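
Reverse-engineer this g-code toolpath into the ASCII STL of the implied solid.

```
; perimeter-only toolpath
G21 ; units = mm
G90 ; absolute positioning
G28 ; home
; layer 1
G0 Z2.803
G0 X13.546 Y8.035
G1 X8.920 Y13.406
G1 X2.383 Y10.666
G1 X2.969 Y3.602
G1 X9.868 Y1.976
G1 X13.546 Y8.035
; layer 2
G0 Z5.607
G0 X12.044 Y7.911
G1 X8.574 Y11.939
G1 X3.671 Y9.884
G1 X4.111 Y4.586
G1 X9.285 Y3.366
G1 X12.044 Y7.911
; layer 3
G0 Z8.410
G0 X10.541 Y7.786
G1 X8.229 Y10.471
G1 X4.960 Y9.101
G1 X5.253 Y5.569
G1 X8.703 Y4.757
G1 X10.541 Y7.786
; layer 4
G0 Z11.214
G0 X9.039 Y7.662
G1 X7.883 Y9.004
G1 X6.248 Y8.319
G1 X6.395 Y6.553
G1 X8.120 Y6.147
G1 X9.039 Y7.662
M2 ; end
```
solid part
  facet normal 0.0000 0.0000 -1.0000
    outer loop
      vertex 1.094 11.448 0.000
      vertex 9.266 14.873 0.000
      vertex 15.048 8.160 0.000
    endloop
  endfacet
  facet normal 0.0000 0.0000 -1.0000
    outer loop
      vertex 1.827 2.618 0.000
      vertex 1.094 11.448 0.000
      vertex 15.048 8.160 0.000
    endloop
  endfacet
  facet normal 0.0000 0.0000 -1.0000
    outer loop
      vertex 10.451 0.586 0.000
      vertex 1.827 2.618 0.000
      vertex 15.048 8.160 0.000
    endloop
  endfacet
  facet normal 0.6948 0.5984 0.3989
    outer loop
      vertex 15.048 8.160 0.000
      vertex 9.266 14.873 0.000
      vertex 7.537 7.537 14.017
    endloop
  endfacet
  facet normal -0.3545 0.8457 0.3989
    outer loop
      vertex 9.266 14.873 0.000
      vertex 1.094 11.448 0.000
      vertex 7.537 7.537 14.017
    endloop
  endfacet
  facet normal -0.9139 -0.0759 0.3989
    outer loop
      vertex 1.094 11.448 0.000
      vertex 1.827 2.618 0.000
      vertex 7.537 7.537 14.017
    endloop
  endfacet
  facet normal -0.2103 -0.8926 0.3989
    outer loop
      vertex 1.827 2.618 0.000
      vertex 10.451 0.586 0.000
      vertex 7.537 7.537 14.017
    endloop
  endfacet
  facet normal 0.7839 -0.4758 0.3989
    outer loop
      vertex 10.451 0.586 0.000
      vertex 15.048 8.160 0.000
      vertex 7.537 7.537 14.017
    endloop
  endfacet
endsolid part

The G0 Z moves step by Δz≈2.803 mm. The G1 loops shrink linearly with z, so the solid tapers from its base footprint up to z≈14. Closing with a flat bottom cap and the tapered top and triangulating gives 8 facets — a regular 5-sided pyramid, base circumscribed radius ≈ 7.54 mm, apex at z ≈ 14 mm.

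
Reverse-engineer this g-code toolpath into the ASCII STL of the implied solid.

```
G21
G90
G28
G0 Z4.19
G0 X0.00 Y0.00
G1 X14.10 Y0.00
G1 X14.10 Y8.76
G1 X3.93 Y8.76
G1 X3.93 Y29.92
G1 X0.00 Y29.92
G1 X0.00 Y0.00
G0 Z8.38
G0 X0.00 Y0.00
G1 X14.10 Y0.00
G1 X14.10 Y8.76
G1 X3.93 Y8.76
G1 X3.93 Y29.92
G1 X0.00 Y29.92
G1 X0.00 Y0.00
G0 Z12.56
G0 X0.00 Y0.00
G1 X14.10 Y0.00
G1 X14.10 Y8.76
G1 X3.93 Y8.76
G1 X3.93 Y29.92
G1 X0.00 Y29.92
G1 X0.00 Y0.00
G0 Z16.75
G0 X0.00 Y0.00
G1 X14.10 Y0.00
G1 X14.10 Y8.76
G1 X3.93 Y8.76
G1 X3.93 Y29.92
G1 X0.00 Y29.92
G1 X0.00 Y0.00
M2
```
solid part
  facet normal 0.0000 0.0000 -1.0000
    outer loop
      vertex 14.10 8.76 0.00
      vertex 14.10 0.00 0.00
      vertex 0.00 0.00 0.00
    endloop
  endfacet
  facet normal 0.0000 0.0000 -1.0000
    outer loop
      vertex 3.93 8.76 0.00
      vertex 14.10 8.76 0.00
      vertex 0.00 0.00 0.00
    endloop
  endfacet
  facet normal 0.0000 0.0000 -1.0000
    outer loop
      vertex 3.93 29.92 0.00
      vertex 3.93 8.76 0.00
      vertex 0.00 0.00 0.00
    endloop
  endfacet
  facet normal 0.0000 0.0000 -1.0000
    outer loop
      vertex 0.00 29.92 0.00
      vertex 3.93 29.92 0.00
      vertex 0.00 0.00 0.00
    endloop
  endfacet
  facet normal 0.0000 0.0000 1.0000
    outer loop
      vertex 0.00 0.00 16.75
      vertex 14.10 0.00 16.75
      vertex 14.10 8.76 16.75
    endloop
  endfacet
  facet normal 0.0000 0.0000 1.0000
    outer loop
      vertex 0.00 0.00 16.75
      vertex 14.10 8.76 16.75
      vertex 3.93 8.76 16.75
    endloop
  endfacet
  facet normal 0.0000 0.0000 1.0000
    outer loop
      vertex 0.00 0.00 16.75
      vertex 3.93 8.76 16.75
      vertex 3.93 29.92 16.75
    endloop
  endfacet
  facet normal 0.0000 0.0000 1.0000
    outer loop
      vertex 0.00 0.00 16.75
      vertex 3.93 29.92 16.75
      vertex 0.00 29.92 16.75
    endloop
  endfacet
  facet normal 0.0000 -1.0000 0.0000
    outer loop
      vertex 0.00 0.00 0.00
      vertex 14.10 0.00 0.00
      vertex 14.10 0.00 16.75
    endloop
  endfacet
  facet normal 0.0000 -1.0000 0.0000
    outer loop
      vertex 0.00 0.00 0.00
      vertex 14.10 0.00 16.75
      vertex 0.00 0.00 16.75
    endloop
  endfacet
  facet normal 1.0000 0.0000 0.0000
    outer loop
      vertex 14.10 0.00 0.00
      vertex 14.10 8.76 0.00
      vertex 14.10 8.76 16.75
    endloop
  endfacet
  facet normal 1.0000 0.0000 0.0000
    outer loop
      vertex 14.10 0.00 0.00
      vertex 14.10 8.76 16.75
      vertex 14.10 0.00 16.75
    endloop
  endfacet
  facet normal 0.0000 1.0000 0.0000
    outer loop
      vertex 14.10 8.76 0.00
      vertex 3.93 8.76 0.00
      vertex 3.93 8.76 16.75
    endloop
  endfacet
  facet normal 0.0000 1.0000 0.0000
    outer loop
      vertex 14.10 8.76 0.00
      vertex 3.93 8.76 16.75
      vertex 14.10 8.76 16.75
    endloop
  endfacet
  facet normal 1.0000 0.0000 0.0000
    outer loop
      vertex 3.93 8.76 0.00
      vertex 3.93 29.92 0.00
      vertex 3.93 29.92 16.75
    endloop
  endfacet
  facet normal 1.0000 0.0000 0.0000
    outer loop
      vertex 3.93 8.76 0.00
      vertex 3.93 29.92 16.75
      vertex 3.93 8.76 16.75
    endloop
  endfacet
  facet normal 0.0000 1.0000 0.0000
    outer loop
      vertex 3.93 29.92 0.00
      vertex 0.00 29.92 0.00
      vertex 0.00 29.92 16.75
    endloop
  endfacet
  facet normal 0.0000 1.0000 0.0000
    outer loop
      vertex 3.93 29.92 0.00
      vertex 0.00 29.92 16.75
      vertex 3.93 29.92 16.75
    endloop
  endfacet
  facet normal -1.0000 0.0000 0.0000
    outer loop
      vertex 0.00 29.92 0.00
      vertex 0.00 0.00 0.00
      vertex 0.00 0.00 16.75
    endloop
  endfacet
  facet normal -1.0000 0.0000 0.0000
    outer loop
      vertex 0.00 29.92 0.00
      vertex 0.00 0.00 16.75
      vertex 0.00 29.92 16.75
    endloop
  endfacet
endsolid part

The G0 Z moves step by Δz≈4.19 mm. Every layer's G1 loop is the same polygon, so the solid is a straight extrusion of it from z=0 to z≈16.8. Closing with flat bottom and top caps and triangulating gives 20 facets — an L-shaped prism: outer 14.1 × 29.9 mm, arm thicknesses ≈ 8.76 mm (horizontal) and 3.93 mm (vertical), extruded 16.8 mm in z.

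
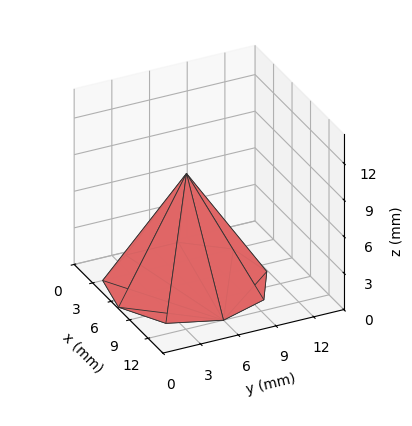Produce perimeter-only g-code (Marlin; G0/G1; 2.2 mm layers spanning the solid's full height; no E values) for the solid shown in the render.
Reading the render: the shape is a regular 9-sided pyramid, base circumscribed radius ≈ 6 mm, apex at z ≈ 9 mm (dimensions read to the nearest mm from the axis ticks). For the g-code, the solid's height is divided into equal slices at the stated Δz and each level perimeter traced with G1 moves after a G0 lift.

; perimeter-only toolpath
G21 ; units = mm
G90 ; absolute positioning
G28 ; home
; layer 1
G0 Z2.2
G0 X10.5 Y6.0
G1 X9.4 Y8.9
G1 X6.8 Y10.4
G1 X3.8 Y9.9
G1 X1.8 Y7.6
G1 X1.8 Y4.4
G1 X3.8 Y2.1
G1 X6.8 Y1.6
G1 X9.4 Y3.1
G1 X10.5 Y6.0
; layer 2
G0 Z4.5
G0 X9.0 Y6.0
G1 X8.3 Y8.0
G1 X6.5 Y8.9
G1 X4.5 Y8.6
G1 X3.2 Y7.0
G1 X3.2 Y5.0
G1 X4.5 Y3.4
G1 X6.5 Y3.0
G1 X8.3 Y4.0
G1 X9.0 Y6.0
; layer 3
G0 Z6.8
G0 X7.5 Y6.0
G1 X7.2 Y7.0
G1 X6.2 Y7.5
G1 X5.2 Y7.3
G1 X4.6 Y6.5
G1 X4.6 Y5.5
G1 X5.2 Y4.7
G1 X6.2 Y4.5
G1 X7.2 Y5.0
G1 X7.5 Y6.0
M2 ; end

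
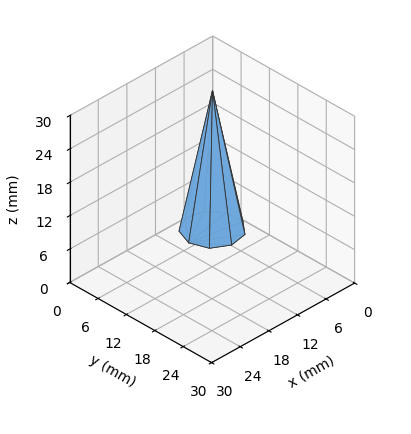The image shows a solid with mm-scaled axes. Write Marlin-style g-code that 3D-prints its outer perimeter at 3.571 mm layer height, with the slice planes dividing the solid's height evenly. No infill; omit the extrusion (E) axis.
Reading the render: the shape is a regular 9-sided pyramid, base circumscribed radius ≈ 5 mm, apex at z ≈ 25 mm (dimensions read to the nearest mm from the axis ticks). For the g-code, the solid's height is divided into equal slices at the stated Δz and each level perimeter traced with G1 moves after a G0 lift.

; perimeter-only toolpath
G21 ; units = mm
G90 ; absolute positioning
G28 ; home
; layer 1
G0 Z3.571
G0 X9.286 Y5.000
G1 X8.283 Y7.755
G1 X5.744 Y9.221
G1 X2.857 Y8.711
G1 X0.973 Y6.466
G1 X0.973 Y3.534
G1 X2.857 Y1.289
G1 X5.744 Y0.779
G1 X8.283 Y2.245
G1 X9.286 Y5.000
; layer 2
G0 Z7.143
G0 X8.571 Y5.000
G1 X7.736 Y7.296
G1 X5.620 Y8.517
G1 X3.214 Y8.093
G1 X1.644 Y6.221
G1 X1.644 Y3.779
G1 X3.214 Y1.907
G1 X5.620 Y1.483
G1 X7.736 Y2.704
G1 X8.571 Y5.000
; layer 3
G0 Z10.714
G0 X7.857 Y5.000
G1 X7.189 Y6.837
G1 X5.496 Y7.814
G1 X3.571 Y7.474
G1 X2.315 Y5.977
G1 X2.315 Y4.023
G1 X3.571 Y2.526
G1 X5.496 Y2.186
G1 X7.189 Y3.163
G1 X7.857 Y5.000
; layer 4
G0 Z14.286
G0 X7.143 Y5.000
G1 X6.641 Y6.377
G1 X5.372 Y7.110
G1 X3.929 Y6.856
G1 X2.987 Y5.733
G1 X2.987 Y4.267
G1 X3.929 Y3.144
G1 X5.372 Y2.890
G1 X6.641 Y3.623
G1 X7.143 Y5.000
; layer 5
G0 Z17.857
G0 X6.429 Y5.000
G1 X6.094 Y5.918
G1 X5.248 Y6.407
G1 X4.286 Y6.237
G1 X3.658 Y5.489
G1 X3.658 Y4.511
G1 X4.286 Y3.763
G1 X5.248 Y3.593
G1 X6.094 Y4.082
G1 X6.429 Y5.000
; layer 6
G0 Z21.429
G0 X5.714 Y5.000
G1 X5.547 Y5.459
G1 X5.124 Y5.703
G1 X4.643 Y5.619
G1 X4.329 Y5.244
G1 X4.329 Y4.756
G1 X4.643 Y4.381
G1 X5.124 Y4.297
G1 X5.547 Y4.541
G1 X5.714 Y5.000
M2 ; end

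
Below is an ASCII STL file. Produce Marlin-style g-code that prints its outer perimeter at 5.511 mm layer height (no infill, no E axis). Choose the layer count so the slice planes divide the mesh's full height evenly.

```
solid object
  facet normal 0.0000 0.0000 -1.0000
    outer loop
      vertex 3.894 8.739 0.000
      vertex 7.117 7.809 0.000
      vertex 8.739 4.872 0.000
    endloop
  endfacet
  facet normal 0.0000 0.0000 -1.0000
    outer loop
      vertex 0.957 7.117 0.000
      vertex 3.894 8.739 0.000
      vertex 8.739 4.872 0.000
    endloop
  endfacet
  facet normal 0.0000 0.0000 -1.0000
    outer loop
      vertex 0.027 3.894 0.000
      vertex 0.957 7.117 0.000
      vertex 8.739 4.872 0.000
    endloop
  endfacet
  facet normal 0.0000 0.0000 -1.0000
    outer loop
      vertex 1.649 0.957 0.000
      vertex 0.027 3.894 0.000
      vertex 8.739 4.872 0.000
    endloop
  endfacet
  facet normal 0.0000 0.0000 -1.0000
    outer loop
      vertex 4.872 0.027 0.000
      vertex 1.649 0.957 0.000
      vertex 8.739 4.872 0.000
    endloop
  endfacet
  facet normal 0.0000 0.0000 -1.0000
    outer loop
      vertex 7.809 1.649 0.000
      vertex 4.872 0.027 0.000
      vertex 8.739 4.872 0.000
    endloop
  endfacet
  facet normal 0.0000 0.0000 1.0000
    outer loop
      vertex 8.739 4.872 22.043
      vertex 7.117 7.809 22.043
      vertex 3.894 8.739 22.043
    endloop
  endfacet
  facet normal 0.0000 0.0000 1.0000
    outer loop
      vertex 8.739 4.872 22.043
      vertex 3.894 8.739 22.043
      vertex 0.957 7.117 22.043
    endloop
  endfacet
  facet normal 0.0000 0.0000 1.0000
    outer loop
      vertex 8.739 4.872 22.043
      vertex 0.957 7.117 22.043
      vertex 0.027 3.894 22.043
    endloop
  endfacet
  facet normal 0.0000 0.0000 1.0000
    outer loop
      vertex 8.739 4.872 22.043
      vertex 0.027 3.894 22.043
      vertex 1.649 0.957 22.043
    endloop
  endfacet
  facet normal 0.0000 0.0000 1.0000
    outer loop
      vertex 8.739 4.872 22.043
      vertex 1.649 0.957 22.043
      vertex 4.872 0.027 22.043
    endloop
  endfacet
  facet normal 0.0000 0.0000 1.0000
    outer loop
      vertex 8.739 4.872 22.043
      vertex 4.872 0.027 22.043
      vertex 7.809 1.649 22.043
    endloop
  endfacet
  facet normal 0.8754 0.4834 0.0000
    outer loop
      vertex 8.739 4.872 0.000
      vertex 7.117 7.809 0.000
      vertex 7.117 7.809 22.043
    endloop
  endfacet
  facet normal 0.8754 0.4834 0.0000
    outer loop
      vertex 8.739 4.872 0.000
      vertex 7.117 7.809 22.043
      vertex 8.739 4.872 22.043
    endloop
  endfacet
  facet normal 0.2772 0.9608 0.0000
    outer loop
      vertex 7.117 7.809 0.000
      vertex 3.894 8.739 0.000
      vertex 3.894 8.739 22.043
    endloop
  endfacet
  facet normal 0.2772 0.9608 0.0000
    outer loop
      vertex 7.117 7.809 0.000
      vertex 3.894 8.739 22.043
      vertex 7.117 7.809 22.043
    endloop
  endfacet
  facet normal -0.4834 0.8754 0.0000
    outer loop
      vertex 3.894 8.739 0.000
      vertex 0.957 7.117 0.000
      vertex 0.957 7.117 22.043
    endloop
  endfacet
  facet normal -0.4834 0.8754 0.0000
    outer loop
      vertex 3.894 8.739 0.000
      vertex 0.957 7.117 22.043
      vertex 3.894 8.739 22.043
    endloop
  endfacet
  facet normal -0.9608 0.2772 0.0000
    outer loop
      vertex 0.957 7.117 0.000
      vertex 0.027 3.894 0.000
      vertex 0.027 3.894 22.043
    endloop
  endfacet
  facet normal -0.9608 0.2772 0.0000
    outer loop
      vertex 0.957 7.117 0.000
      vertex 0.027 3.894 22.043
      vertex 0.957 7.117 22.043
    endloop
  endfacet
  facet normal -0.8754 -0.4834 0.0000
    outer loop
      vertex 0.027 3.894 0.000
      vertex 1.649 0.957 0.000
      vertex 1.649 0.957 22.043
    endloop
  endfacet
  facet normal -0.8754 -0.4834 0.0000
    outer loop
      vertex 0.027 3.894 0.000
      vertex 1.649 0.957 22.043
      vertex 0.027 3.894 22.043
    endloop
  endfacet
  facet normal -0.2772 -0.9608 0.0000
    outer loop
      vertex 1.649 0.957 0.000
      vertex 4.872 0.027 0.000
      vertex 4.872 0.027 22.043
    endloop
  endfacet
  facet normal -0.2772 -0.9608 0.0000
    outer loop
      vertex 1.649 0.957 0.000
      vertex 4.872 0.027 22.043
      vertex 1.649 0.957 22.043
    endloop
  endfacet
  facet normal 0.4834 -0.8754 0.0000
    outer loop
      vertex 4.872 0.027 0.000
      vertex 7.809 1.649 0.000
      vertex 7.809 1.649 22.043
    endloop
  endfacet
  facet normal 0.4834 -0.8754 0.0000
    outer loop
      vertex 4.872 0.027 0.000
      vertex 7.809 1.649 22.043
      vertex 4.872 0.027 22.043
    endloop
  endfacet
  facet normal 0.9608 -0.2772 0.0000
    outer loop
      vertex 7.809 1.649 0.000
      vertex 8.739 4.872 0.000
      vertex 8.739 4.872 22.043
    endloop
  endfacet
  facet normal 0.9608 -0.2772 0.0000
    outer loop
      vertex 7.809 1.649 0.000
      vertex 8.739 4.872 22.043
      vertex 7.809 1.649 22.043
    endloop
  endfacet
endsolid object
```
; perimeter-only toolpath
G21 ; units = mm
G90 ; absolute positioning
G28 ; home
; layer 1
G0 Z5.511
G0 X8.739 Y4.872
G1 X7.117 Y7.809
G1 X3.894 Y8.739
G1 X0.957 Y7.117
G1 X0.027 Y3.894
G1 X1.649 Y0.957
G1 X4.872 Y0.027
G1 X7.809 Y1.649
G1 X8.739 Y4.872
; layer 2
G0 Z11.021
G0 X8.739 Y4.872
G1 X7.117 Y7.809
G1 X3.894 Y8.739
G1 X0.957 Y7.117
G1 X0.027 Y3.894
G1 X1.649 Y0.957
G1 X4.872 Y0.027
G1 X7.809 Y1.649
G1 X8.739 Y4.872
; layer 3
G0 Z16.532
G0 X8.739 Y4.872
G1 X7.117 Y7.809
G1 X3.894 Y8.739
G1 X0.957 Y7.117
G1 X0.027 Y3.894
G1 X1.649 Y0.957
G1 X4.872 Y0.027
G1 X7.809 Y1.649
G1 X8.739 Y4.872
; layer 4
G0 Z22.043
G0 X8.739 Y4.872
G1 X7.117 Y7.809
G1 X3.894 Y8.739
G1 X0.957 Y7.117
G1 X0.027 Y3.894
G1 X1.649 Y0.957
G1 X4.872 Y0.027
G1 X7.809 Y1.649
G1 X8.739 Y4.872
M2 ; end

The solid is a regular 8-sided prism (a cylinder approximated with 8 flat sides), circumscribed radius ≈ 4.38 mm, height ≈ 22 mm. Slicing at Δz = 5.511 mm — 4 equal slices spanning the solid's height, so layer i sits at z = i·h/4 — gives 4 non-empty perimeters. Each is a 8-segment closed polygon; G0 lifts to the layer z and rapids to the start vertex, then G1 traces the edges.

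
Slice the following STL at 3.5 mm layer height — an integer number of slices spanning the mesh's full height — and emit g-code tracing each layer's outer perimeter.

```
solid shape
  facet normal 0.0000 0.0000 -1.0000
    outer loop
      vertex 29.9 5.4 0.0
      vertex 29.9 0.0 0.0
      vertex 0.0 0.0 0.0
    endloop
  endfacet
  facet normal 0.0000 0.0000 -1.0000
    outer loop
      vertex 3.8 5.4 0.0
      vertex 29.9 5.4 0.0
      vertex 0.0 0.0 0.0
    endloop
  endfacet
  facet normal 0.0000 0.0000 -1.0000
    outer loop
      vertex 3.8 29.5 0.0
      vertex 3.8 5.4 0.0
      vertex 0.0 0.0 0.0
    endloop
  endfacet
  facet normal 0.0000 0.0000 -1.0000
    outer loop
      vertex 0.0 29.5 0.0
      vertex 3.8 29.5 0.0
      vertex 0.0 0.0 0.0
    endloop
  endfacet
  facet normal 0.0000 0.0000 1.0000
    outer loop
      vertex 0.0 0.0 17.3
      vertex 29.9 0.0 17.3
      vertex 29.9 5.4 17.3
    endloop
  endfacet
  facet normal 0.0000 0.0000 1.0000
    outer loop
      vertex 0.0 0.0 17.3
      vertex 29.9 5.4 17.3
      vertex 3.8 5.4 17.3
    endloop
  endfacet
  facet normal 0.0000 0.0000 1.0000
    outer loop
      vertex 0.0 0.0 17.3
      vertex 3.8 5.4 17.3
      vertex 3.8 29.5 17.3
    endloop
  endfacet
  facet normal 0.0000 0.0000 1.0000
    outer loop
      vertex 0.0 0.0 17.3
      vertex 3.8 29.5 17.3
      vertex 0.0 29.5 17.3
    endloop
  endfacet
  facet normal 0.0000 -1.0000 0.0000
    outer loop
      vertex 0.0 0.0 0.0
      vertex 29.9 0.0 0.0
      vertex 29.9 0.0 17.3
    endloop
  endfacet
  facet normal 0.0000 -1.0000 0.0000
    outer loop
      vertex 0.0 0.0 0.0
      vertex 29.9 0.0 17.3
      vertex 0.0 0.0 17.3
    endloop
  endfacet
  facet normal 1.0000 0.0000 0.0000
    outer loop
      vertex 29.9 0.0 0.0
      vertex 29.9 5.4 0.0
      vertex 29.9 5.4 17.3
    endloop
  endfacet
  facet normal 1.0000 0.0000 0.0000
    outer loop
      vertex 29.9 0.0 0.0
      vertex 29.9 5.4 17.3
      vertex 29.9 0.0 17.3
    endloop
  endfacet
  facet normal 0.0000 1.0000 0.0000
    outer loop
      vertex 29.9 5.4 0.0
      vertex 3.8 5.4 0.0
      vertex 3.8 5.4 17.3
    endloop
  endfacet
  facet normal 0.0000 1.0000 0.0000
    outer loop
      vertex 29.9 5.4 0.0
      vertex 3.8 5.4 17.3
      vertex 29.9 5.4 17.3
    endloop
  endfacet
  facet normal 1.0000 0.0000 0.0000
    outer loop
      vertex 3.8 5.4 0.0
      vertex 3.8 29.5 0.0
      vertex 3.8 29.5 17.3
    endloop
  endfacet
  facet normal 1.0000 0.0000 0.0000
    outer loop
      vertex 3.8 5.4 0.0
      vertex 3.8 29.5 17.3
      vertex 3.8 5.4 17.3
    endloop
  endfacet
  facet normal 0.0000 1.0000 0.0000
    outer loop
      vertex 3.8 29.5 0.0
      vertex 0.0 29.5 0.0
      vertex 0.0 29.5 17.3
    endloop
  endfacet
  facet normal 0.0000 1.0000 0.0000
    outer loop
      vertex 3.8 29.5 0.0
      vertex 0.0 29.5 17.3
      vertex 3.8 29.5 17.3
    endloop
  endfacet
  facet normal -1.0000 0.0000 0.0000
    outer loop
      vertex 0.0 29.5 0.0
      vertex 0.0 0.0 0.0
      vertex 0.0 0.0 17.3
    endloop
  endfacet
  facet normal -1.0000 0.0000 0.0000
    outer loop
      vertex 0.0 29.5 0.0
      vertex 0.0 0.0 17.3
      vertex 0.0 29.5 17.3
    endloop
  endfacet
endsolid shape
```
; perimeter-only toolpath
G21 ; units = mm
G90 ; absolute positioning
G28 ; home
; layer 1
G0 Z3.5
G0 X0.0 Y0.0
G1 X29.9 Y0.0
G1 X29.9 Y5.4
G1 X3.8 Y5.4
G1 X3.8 Y29.5
G1 X0.0 Y29.5
G1 X0.0 Y0.0
; layer 2
G0 Z6.9
G0 X0.0 Y0.0
G1 X29.9 Y0.0
G1 X29.9 Y5.4
G1 X3.8 Y5.4
G1 X3.8 Y29.5
G1 X0.0 Y29.5
G1 X0.0 Y0.0
; layer 3
G0 Z10.4
G0 X0.0 Y0.0
G1 X29.9 Y0.0
G1 X29.9 Y5.4
G1 X3.8 Y5.4
G1 X3.8 Y29.5
G1 X0.0 Y29.5
G1 X0.0 Y0.0
; layer 4
G0 Z13.8
G0 X0.0 Y0.0
G1 X29.9 Y0.0
G1 X29.9 Y5.4
G1 X3.8 Y5.4
G1 X3.8 Y29.5
G1 X0.0 Y29.5
G1 X0.0 Y0.0
; layer 5
G0 Z17.3
G0 X0.0 Y0.0
G1 X29.9 Y0.0
G1 X29.9 Y5.4
G1 X3.8 Y5.4
G1 X3.8 Y29.5
G1 X0.0 Y29.5
G1 X0.0 Y0.0
M2 ; end

The solid is an L-shaped prism: outer 29.9 × 29.5 mm, arm thicknesses ≈ 5.4 mm (horizontal) and 3.8 mm (vertical), extruded 17.3 mm in z. Slicing at Δz = 3.5 mm — 5 equal slices spanning the solid's height, so layer i sits at z = i·h/5 — gives 5 non-empty perimeters. Each is a 6-segment closed polygon; G0 lifts to the layer z and rapids to the start vertex, then G1 traces the edges.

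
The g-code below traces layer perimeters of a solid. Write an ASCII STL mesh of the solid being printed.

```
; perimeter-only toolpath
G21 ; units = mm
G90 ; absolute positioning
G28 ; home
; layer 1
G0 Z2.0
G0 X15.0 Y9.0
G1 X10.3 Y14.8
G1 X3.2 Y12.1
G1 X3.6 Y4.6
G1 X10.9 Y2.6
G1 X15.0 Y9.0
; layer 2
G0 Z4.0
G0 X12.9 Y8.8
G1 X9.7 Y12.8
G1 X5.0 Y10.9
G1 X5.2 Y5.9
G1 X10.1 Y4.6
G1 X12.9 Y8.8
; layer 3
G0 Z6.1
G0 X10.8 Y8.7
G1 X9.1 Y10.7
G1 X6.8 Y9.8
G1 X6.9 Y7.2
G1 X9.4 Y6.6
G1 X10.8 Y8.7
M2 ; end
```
solid part
  facet normal 0.0000 0.0000 -1.0000
    outer loop
      vertex 1.4 13.3 0.0
      vertex 10.8 16.9 0.0
      vertex 17.2 9.1 0.0
    endloop
  endfacet
  facet normal 0.0000 0.0000 -1.0000
    outer loop
      vertex 1.9 3.2 0.0
      vertex 1.4 13.3 0.0
      vertex 17.2 9.1 0.0
    endloop
  endfacet
  facet normal 0.0000 0.0000 -1.0000
    outer loop
      vertex 11.7 0.6 0.0
      vertex 1.9 3.2 0.0
      vertex 17.2 9.1 0.0
    endloop
  endfacet
  facet normal 0.5861 0.4809 0.6520
    outer loop
      vertex 17.2 9.1 0.0
      vertex 10.8 16.9 0.0
      vertex 8.6 8.6 8.1
    endloop
  endfacet
  facet normal -0.2712 0.7081 0.6519
    outer loop
      vertex 10.8 16.9 0.0
      vertex 1.4 13.3 0.0
      vertex 8.6 8.6 8.1
    endloop
  endfacet
  facet normal -0.7576 -0.0375 0.6517
    outer loop
      vertex 1.4 13.3 0.0
      vertex 1.9 3.2 0.0
      vertex 8.6 8.6 8.1
    endloop
  endfacet
  facet normal -0.1948 -0.7341 0.6505
    outer loop
      vertex 1.9 3.2 0.0
      vertex 11.7 0.6 0.0
      vertex 8.6 8.6 8.1
    endloop
  endfacet
  facet normal 0.6372 -0.4123 0.6511
    outer loop
      vertex 11.7 0.6 0.0
      vertex 17.2 9.1 0.0
      vertex 8.6 8.6 8.1
    endloop
  endfacet
endsolid part

The G0 Z moves step by Δz≈2.0 mm. The G1 loops shrink linearly with z, so the solid tapers from its base footprint up to z≈8.1. Closing with a flat bottom cap and the tapered top and triangulating gives 8 facets — a regular 5-sided pyramid, base circumscribed radius ≈ 8.6 mm, apex at z ≈ 8.1 mm.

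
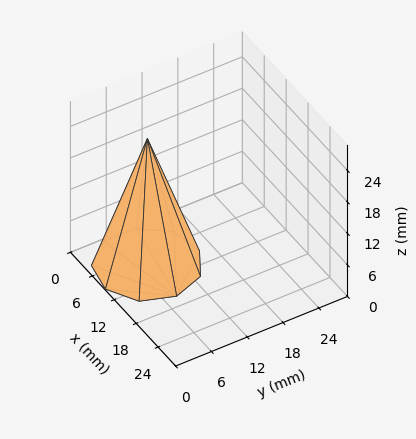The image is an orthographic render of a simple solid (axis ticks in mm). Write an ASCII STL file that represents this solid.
Reading the render: the shape is a regular 9-sided pyramid, base circumscribed radius ≈ 8 mm, apex at z ≈ 24 mm (dimensions read to the nearest mm from the axis ticks). For the STL, each face is triangulated and given an outward normal.

solid part
  facet normal 0.0000 0.0000 -1.0000
    outer loop
      vertex 9.39 15.88 0.00
      vertex 14.13 13.14 0.00
      vertex 16.00 8.00 0.00
    endloop
  endfacet
  facet normal 0.0000 0.0000 -1.0000
    outer loop
      vertex 4.00 14.93 0.00
      vertex 9.39 15.88 0.00
      vertex 16.00 8.00 0.00
    endloop
  endfacet
  facet normal 0.0000 0.0000 -1.0000
    outer loop
      vertex 0.48 10.74 0.00
      vertex 4.00 14.93 0.00
      vertex 16.00 8.00 0.00
    endloop
  endfacet
  facet normal 0.0000 0.0000 -1.0000
    outer loop
      vertex 0.48 5.26 0.00
      vertex 0.48 10.74 0.00
      vertex 16.00 8.00 0.00
    endloop
  endfacet
  facet normal 0.0000 0.0000 -1.0000
    outer loop
      vertex 4.00 1.07 0.00
      vertex 0.48 5.26 0.00
      vertex 16.00 8.00 0.00
    endloop
  endfacet
  facet normal 0.0000 0.0000 -1.0000
    outer loop
      vertex 9.39 0.12 0.00
      vertex 4.00 1.07 0.00
      vertex 16.00 8.00 0.00
    endloop
  endfacet
  facet normal 0.0000 0.0000 -1.0000
    outer loop
      vertex 14.13 2.86 0.00
      vertex 9.39 0.12 0.00
      vertex 16.00 8.00 0.00
    endloop
  endfacet
  facet normal 0.8968 0.3263 0.2989
    outer loop
      vertex 16.00 8.00 0.00
      vertex 14.13 13.14 0.00
      vertex 8.00 8.00 24.00
    endloop
  endfacet
  facet normal 0.4776 0.8262 0.2989
    outer loop
      vertex 14.13 13.14 0.00
      vertex 9.39 15.88 0.00
      vertex 8.00 8.00 24.00
    endloop
  endfacet
  facet normal -0.1656 0.9398 0.2990
    outer loop
      vertex 9.39 15.88 0.00
      vertex 4.00 14.93 0.00
      vertex 8.00 8.00 24.00
    endloop
  endfacet
  facet normal -0.7306 0.6138 0.2990
    outer loop
      vertex 4.00 14.93 0.00
      vertex 0.48 10.74 0.00
      vertex 8.00 8.00 24.00
    endloop
  endfacet
  facet normal -0.9543 0.0000 0.2990
    outer loop
      vertex 0.48 10.74 0.00
      vertex 0.48 5.26 0.00
      vertex 8.00 8.00 24.00
    endloop
  endfacet
  facet normal -0.7306 -0.6138 0.2990
    outer loop
      vertex 0.48 5.26 0.00
      vertex 4.00 1.07 0.00
      vertex 8.00 8.00 24.00
    endloop
  endfacet
  facet normal -0.1656 -0.9398 0.2990
    outer loop
      vertex 4.00 1.07 0.00
      vertex 9.39 0.12 0.00
      vertex 8.00 8.00 24.00
    endloop
  endfacet
  facet normal 0.4776 -0.8262 0.2989
    outer loop
      vertex 9.39 0.12 0.00
      vertex 14.13 2.86 0.00
      vertex 8.00 8.00 24.00
    endloop
  endfacet
  facet normal 0.8968 -0.3263 0.2989
    outer loop
      vertex 14.13 2.86 0.00
      vertex 16.00 8.00 0.00
      vertex 8.00 8.00 24.00
    endloop
  endfacet
endsolid part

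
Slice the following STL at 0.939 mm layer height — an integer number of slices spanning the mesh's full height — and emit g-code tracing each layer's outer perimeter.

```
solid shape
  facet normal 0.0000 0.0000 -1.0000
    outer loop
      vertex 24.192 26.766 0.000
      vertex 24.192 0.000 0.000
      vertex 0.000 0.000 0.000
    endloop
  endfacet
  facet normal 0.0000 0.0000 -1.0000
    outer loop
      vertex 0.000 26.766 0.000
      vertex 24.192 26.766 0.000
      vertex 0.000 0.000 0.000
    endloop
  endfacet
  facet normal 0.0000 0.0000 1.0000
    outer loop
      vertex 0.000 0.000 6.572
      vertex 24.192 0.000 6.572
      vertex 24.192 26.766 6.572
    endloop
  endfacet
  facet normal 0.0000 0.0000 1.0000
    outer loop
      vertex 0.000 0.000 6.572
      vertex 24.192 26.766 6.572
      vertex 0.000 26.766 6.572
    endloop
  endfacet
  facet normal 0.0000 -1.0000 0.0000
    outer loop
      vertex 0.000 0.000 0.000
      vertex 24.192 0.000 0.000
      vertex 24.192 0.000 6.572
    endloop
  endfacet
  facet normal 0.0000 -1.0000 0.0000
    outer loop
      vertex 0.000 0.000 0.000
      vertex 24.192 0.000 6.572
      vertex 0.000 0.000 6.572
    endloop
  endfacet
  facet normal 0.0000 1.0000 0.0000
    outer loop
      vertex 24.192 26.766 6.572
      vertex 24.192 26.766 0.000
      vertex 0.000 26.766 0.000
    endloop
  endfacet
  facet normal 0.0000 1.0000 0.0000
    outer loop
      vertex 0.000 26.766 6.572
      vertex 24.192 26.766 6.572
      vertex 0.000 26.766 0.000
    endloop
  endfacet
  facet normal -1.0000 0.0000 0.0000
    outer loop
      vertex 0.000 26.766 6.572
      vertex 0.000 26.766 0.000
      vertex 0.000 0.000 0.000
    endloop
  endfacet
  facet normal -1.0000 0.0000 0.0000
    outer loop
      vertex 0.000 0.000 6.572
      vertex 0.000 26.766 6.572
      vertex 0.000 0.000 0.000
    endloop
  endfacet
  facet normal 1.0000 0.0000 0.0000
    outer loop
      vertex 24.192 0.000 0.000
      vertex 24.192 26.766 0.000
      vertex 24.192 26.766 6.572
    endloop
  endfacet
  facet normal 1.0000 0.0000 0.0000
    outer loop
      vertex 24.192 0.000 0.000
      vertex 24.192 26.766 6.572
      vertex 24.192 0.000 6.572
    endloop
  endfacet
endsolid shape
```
; perimeter-only toolpath
G21 ; units = mm
G90 ; absolute positioning
G28 ; home
; layer 1
G0 Z0.939
G0 X0.000 Y0.000
G1 X24.192 Y0.000
G1 X24.192 Y26.766
G1 X0.000 Y26.766
G1 X0.000 Y0.000
; layer 2
G0 Z1.878
G0 X0.000 Y0.000
G1 X24.192 Y0.000
G1 X24.192 Y26.766
G1 X0.000 Y26.766
G1 X0.000 Y0.000
; layer 3
G0 Z2.817
G0 X0.000 Y0.000
G1 X24.192 Y0.000
G1 X24.192 Y26.766
G1 X0.000 Y26.766
G1 X0.000 Y0.000
; layer 4
G0 Z3.755
G0 X0.000 Y0.000
G1 X24.192 Y0.000
G1 X24.192 Y26.766
G1 X0.000 Y26.766
G1 X0.000 Y0.000
; layer 5
G0 Z4.694
G0 X0.000 Y0.000
G1 X24.192 Y0.000
G1 X24.192 Y26.766
G1 X0.000 Y26.766
G1 X0.000 Y0.000
; layer 6
G0 Z5.633
G0 X0.000 Y0.000
G1 X24.192 Y0.000
G1 X24.192 Y26.766
G1 X0.000 Y26.766
G1 X0.000 Y0.000
; layer 7
G0 Z6.572
G0 X0.000 Y0.000
G1 X24.192 Y0.000
G1 X24.192 Y26.766
G1 X0.000 Y26.766
G1 X0.000 Y0.000
M2 ; end

The solid is a rectangular box, roughly 24.2 × 26.8 mm footprint and 6.57 mm tall. Slicing at Δz = 0.939 mm — 7 equal slices spanning the solid's height, so layer i sits at z = i·h/7 — gives 7 non-empty perimeters. Each is a 4-segment closed polygon; G0 lifts to the layer z and rapids to the start vertex, then G1 traces the edges.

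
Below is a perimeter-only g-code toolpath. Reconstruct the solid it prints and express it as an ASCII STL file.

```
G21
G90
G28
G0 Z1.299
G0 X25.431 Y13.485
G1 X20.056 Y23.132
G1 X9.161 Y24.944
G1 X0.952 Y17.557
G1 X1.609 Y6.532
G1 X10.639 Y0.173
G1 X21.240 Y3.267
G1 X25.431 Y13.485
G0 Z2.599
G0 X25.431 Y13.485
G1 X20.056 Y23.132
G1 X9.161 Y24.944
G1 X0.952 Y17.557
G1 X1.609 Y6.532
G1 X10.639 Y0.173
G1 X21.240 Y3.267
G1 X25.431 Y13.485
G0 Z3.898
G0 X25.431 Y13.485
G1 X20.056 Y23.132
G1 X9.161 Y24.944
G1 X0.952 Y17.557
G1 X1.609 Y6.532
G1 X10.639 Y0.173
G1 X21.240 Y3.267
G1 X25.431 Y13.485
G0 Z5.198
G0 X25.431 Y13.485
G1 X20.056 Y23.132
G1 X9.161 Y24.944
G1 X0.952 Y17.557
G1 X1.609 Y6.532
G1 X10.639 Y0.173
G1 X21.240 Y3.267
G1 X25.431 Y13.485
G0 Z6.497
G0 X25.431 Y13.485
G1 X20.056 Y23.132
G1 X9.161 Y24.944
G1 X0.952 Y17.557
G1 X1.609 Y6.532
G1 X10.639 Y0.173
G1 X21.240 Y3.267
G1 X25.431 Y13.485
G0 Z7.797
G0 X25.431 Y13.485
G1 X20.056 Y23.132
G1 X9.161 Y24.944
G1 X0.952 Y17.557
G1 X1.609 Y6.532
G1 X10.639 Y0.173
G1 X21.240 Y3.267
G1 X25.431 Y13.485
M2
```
solid part
  facet normal 0.0000 0.0000 -1.0000
    outer loop
      vertex 9.161 24.944 0.000
      vertex 20.056 23.132 0.000
      vertex 25.431 13.485 0.000
    endloop
  endfacet
  facet normal 0.0000 0.0000 -1.0000
    outer loop
      vertex 0.952 17.557 0.000
      vertex 9.161 24.944 0.000
      vertex 25.431 13.485 0.000
    endloop
  endfacet
  facet normal 0.0000 0.0000 -1.0000
    outer loop
      vertex 1.609 6.532 0.000
      vertex 0.952 17.557 0.000
      vertex 25.431 13.485 0.000
    endloop
  endfacet
  facet normal 0.0000 0.0000 -1.0000
    outer loop
      vertex 10.639 0.173 0.000
      vertex 1.609 6.532 0.000
      vertex 25.431 13.485 0.000
    endloop
  endfacet
  facet normal 0.0000 0.0000 -1.0000
    outer loop
      vertex 21.240 3.267 0.000
      vertex 10.639 0.173 0.000
      vertex 25.431 13.485 0.000
    endloop
  endfacet
  facet normal 0.0000 0.0000 1.0000
    outer loop
      vertex 25.431 13.485 7.797
      vertex 20.056 23.132 7.797
      vertex 9.161 24.944 7.797
    endloop
  endfacet
  facet normal 0.0000 0.0000 1.0000
    outer loop
      vertex 25.431 13.485 7.797
      vertex 9.161 24.944 7.797
      vertex 0.952 17.557 7.797
    endloop
  endfacet
  facet normal 0.0000 0.0000 1.0000
    outer loop
      vertex 25.431 13.485 7.797
      vertex 0.952 17.557 7.797
      vertex 1.609 6.532 7.797
    endloop
  endfacet
  facet normal 0.0000 0.0000 1.0000
    outer loop
      vertex 25.431 13.485 7.797
      vertex 1.609 6.532 7.797
      vertex 10.639 0.173 7.797
    endloop
  endfacet
  facet normal 0.0000 0.0000 1.0000
    outer loop
      vertex 25.431 13.485 7.797
      vertex 10.639 0.173 7.797
      vertex 21.240 3.267 7.797
    endloop
  endfacet
  facet normal 0.8736 0.4867 0.0000
    outer loop
      vertex 25.431 13.485 0.000
      vertex 20.056 23.132 0.000
      vertex 20.056 23.132 7.797
    endloop
  endfacet
  facet normal 0.8736 0.4867 0.0000
    outer loop
      vertex 25.431 13.485 0.000
      vertex 20.056 23.132 7.797
      vertex 25.431 13.485 7.797
    endloop
  endfacet
  facet normal 0.1641 0.9865 0.0000
    outer loop
      vertex 20.056 23.132 0.000
      vertex 9.161 24.944 0.000
      vertex 9.161 24.944 7.797
    endloop
  endfacet
  facet normal 0.1641 0.9865 0.0000
    outer loop
      vertex 20.056 23.132 0.000
      vertex 9.161 24.944 7.797
      vertex 20.056 23.132 7.797
    endloop
  endfacet
  facet normal -0.6689 0.7433 0.0000
    outer loop
      vertex 9.161 24.944 0.000
      vertex 0.952 17.557 0.000
      vertex 0.952 17.557 7.797
    endloop
  endfacet
  facet normal -0.6689 0.7433 0.0000
    outer loop
      vertex 9.161 24.944 0.000
      vertex 0.952 17.557 7.797
      vertex 9.161 24.944 7.797
    endloop
  endfacet
  facet normal -0.9982 -0.0595 0.0000
    outer loop
      vertex 0.952 17.557 0.000
      vertex 1.609 6.532 0.000
      vertex 1.609 6.532 7.797
    endloop
  endfacet
  facet normal -0.9982 -0.0595 0.0000
    outer loop
      vertex 0.952 17.557 0.000
      vertex 1.609 6.532 7.797
      vertex 0.952 17.557 7.797
    endloop
  endfacet
  facet normal -0.5758 -0.8176 0.0000
    outer loop
      vertex 1.609 6.532 0.000
      vertex 10.639 0.173 0.000
      vertex 10.639 0.173 7.797
    endloop
  endfacet
  facet normal -0.5758 -0.8176 0.0000
    outer loop
      vertex 1.609 6.532 0.000
      vertex 10.639 0.173 7.797
      vertex 1.609 6.532 7.797
    endloop
  endfacet
  facet normal 0.2802 -0.9600 0.0000
    outer loop
      vertex 10.639 0.173 0.000
      vertex 21.240 3.267 0.000
      vertex 21.240 3.267 7.797
    endloop
  endfacet
  facet normal 0.2802 -0.9600 0.0000
    outer loop
      vertex 10.639 0.173 0.000
      vertex 21.240 3.267 7.797
      vertex 10.639 0.173 7.797
    endloop
  endfacet
  facet normal 0.9252 -0.3795 0.0000
    outer loop
      vertex 21.240 3.267 0.000
      vertex 25.431 13.485 0.000
      vertex 25.431 13.485 7.797
    endloop
  endfacet
  facet normal 0.9252 -0.3795 0.0000
    outer loop
      vertex 21.240 3.267 0.000
      vertex 25.431 13.485 7.797
      vertex 21.240 3.267 7.797
    endloop
  endfacet
endsolid part

The G0 Z moves step by Δz≈1.299 mm. Every layer's G1 loop is the same polygon, so the solid is a straight extrusion of it from z=0 to z≈7.8. Closing with flat bottom and top caps and triangulating gives 24 facets — a regular 7-sided prism (a cylinder approximated with 7 flat sides), circumscribed radius ≈ 12.7 mm, height ≈ 7.8 mm.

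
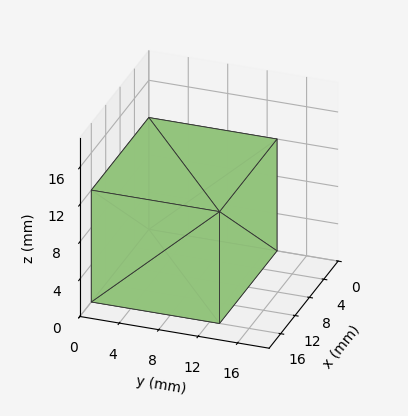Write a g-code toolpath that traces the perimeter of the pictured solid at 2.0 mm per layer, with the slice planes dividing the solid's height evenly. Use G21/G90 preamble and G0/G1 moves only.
Reading the render: the shape is a rectangular box, roughly 16 × 13 mm footprint and 12 mm tall (dimensions read to the nearest mm from the axis ticks). For the g-code, the solid's height is divided into equal slices at the stated Δz and each level perimeter traced with G1 moves after a G0 lift.

; perimeter-only toolpath
G21 ; units = mm
G90 ; absolute positioning
G28 ; home
; layer 1
G0 Z2.0
G0 X0.0 Y0.0
G1 X16.0 Y0.0
G1 X16.0 Y13.0
G1 X0.0 Y13.0
G1 X0.0 Y0.0
; layer 2
G0 Z4.0
G0 X0.0 Y0.0
G1 X16.0 Y0.0
G1 X16.0 Y13.0
G1 X0.0 Y13.0
G1 X0.0 Y0.0
; layer 3
G0 Z6.0
G0 X0.0 Y0.0
G1 X16.0 Y0.0
G1 X16.0 Y13.0
G1 X0.0 Y13.0
G1 X0.0 Y0.0
; layer 4
G0 Z8.0
G0 X0.0 Y0.0
G1 X16.0 Y0.0
G1 X16.0 Y13.0
G1 X0.0 Y13.0
G1 X0.0 Y0.0
; layer 5
G0 Z10.0
G0 X0.0 Y0.0
G1 X16.0 Y0.0
G1 X16.0 Y13.0
G1 X0.0 Y13.0
G1 X0.0 Y0.0
; layer 6
G0 Z12.0
G0 X0.0 Y0.0
G1 X16.0 Y0.0
G1 X16.0 Y13.0
G1 X0.0 Y13.0
G1 X0.0 Y0.0
M2 ; end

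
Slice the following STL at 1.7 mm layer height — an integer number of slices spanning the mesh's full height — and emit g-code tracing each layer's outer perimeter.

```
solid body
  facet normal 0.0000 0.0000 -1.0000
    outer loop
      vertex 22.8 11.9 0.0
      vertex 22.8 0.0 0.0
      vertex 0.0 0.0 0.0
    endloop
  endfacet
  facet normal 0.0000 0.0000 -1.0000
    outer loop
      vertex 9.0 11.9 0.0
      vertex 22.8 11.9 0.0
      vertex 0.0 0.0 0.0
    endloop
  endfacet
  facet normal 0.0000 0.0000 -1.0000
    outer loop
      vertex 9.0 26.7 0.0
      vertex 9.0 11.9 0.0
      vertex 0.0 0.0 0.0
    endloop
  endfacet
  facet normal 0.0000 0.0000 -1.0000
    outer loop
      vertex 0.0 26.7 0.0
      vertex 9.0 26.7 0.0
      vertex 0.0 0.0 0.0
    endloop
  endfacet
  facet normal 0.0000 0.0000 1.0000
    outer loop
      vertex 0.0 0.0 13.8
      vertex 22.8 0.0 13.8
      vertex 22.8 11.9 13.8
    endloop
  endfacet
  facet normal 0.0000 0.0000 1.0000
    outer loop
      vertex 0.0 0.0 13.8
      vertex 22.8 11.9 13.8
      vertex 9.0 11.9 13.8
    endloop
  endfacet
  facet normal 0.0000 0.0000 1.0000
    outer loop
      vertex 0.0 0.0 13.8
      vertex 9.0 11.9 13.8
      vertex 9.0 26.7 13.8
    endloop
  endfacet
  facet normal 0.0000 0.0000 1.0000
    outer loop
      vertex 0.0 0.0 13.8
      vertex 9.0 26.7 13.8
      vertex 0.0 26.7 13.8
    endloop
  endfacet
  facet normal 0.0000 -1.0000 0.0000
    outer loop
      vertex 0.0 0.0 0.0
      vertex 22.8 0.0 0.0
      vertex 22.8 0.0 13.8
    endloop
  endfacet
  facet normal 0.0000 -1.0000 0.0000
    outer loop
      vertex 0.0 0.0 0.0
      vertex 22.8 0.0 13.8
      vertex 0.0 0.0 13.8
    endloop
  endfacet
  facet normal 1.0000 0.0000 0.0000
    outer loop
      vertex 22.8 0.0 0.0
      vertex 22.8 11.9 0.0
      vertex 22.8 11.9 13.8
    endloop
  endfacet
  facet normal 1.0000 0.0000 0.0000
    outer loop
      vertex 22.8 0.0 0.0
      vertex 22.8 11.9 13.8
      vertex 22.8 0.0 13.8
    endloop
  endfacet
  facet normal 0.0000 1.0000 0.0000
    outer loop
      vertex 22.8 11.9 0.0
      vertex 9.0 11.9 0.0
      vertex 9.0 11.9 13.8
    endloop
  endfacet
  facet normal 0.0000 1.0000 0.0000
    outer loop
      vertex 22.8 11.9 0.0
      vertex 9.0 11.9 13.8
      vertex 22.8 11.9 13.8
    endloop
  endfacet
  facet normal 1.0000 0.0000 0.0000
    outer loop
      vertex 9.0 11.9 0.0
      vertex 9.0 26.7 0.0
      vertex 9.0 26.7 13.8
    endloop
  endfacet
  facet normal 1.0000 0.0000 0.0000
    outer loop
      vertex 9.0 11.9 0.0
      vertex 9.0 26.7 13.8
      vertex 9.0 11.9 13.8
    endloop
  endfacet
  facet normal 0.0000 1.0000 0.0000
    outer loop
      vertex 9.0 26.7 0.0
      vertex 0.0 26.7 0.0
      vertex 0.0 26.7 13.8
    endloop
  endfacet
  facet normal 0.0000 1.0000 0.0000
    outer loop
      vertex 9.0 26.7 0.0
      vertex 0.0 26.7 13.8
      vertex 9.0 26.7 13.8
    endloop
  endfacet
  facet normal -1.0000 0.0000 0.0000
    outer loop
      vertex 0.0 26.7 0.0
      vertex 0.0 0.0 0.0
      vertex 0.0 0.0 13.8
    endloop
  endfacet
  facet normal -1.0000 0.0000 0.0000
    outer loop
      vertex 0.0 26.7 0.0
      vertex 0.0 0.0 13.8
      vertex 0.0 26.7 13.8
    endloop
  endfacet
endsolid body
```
; perimeter-only toolpath
G21 ; units = mm
G90 ; absolute positioning
G28 ; home
; layer 1
G0 Z1.7
G0 X0.0 Y0.0
G1 X22.8 Y0.0
G1 X22.8 Y11.9
G1 X9.0 Y11.9
G1 X9.0 Y26.7
G1 X0.0 Y26.7
G1 X0.0 Y0.0
; layer 2
G0 Z3.5
G0 X0.0 Y0.0
G1 X22.8 Y0.0
G1 X22.8 Y11.9
G1 X9.0 Y11.9
G1 X9.0 Y26.7
G1 X0.0 Y26.7
G1 X0.0 Y0.0
; layer 3
G0 Z5.2
G0 X0.0 Y0.0
G1 X22.8 Y0.0
G1 X22.8 Y11.9
G1 X9.0 Y11.9
G1 X9.0 Y26.7
G1 X0.0 Y26.7
G1 X0.0 Y0.0
; layer 4
G0 Z6.9
G0 X0.0 Y0.0
G1 X22.8 Y0.0
G1 X22.8 Y11.9
G1 X9.0 Y11.9
G1 X9.0 Y26.7
G1 X0.0 Y26.7
G1 X0.0 Y0.0
; layer 5
G0 Z8.6
G0 X0.0 Y0.0
G1 X22.8 Y0.0
G1 X22.8 Y11.9
G1 X9.0 Y11.9
G1 X9.0 Y26.7
G1 X0.0 Y26.7
G1 X0.0 Y0.0
; layer 6
G0 Z10.4
G0 X0.0 Y0.0
G1 X22.8 Y0.0
G1 X22.8 Y11.9
G1 X9.0 Y11.9
G1 X9.0 Y26.7
G1 X0.0 Y26.7
G1 X0.0 Y0.0
; layer 7
G0 Z12.1
G0 X0.0 Y0.0
G1 X22.8 Y0.0
G1 X22.8 Y11.9
G1 X9.0 Y11.9
G1 X9.0 Y26.7
G1 X0.0 Y26.7
G1 X0.0 Y0.0
; layer 8
G0 Z13.8
G0 X0.0 Y0.0
G1 X22.8 Y0.0
G1 X22.8 Y11.9
G1 X9.0 Y11.9
G1 X9.0 Y26.7
G1 X0.0 Y26.7
G1 X0.0 Y0.0
M2 ; end

The solid is an L-shaped prism: outer 22.8 × 26.7 mm, arm thicknesses ≈ 11.9 mm (horizontal) and 9 mm (vertical), extruded 13.8 mm in z. Slicing at Δz = 1.7 mm — 8 equal slices spanning the solid's height, so layer i sits at z = i·h/8 — gives 8 non-empty perimeters. Each is a 6-segment closed polygon; G0 lifts to the layer z and rapids to the start vertex, then G1 traces the edges.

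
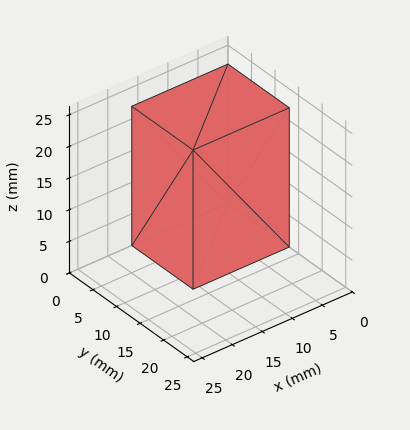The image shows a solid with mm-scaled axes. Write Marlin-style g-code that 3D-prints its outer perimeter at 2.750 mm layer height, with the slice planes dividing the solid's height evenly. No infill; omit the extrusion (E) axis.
Reading the render: the shape is a rectangular box, roughly 16 × 13 mm footprint and 22 mm tall (dimensions read to the nearest mm from the axis ticks). For the g-code, the solid's height is divided into equal slices at the stated Δz and each level perimeter traced with G1 moves after a G0 lift.

; perimeter-only toolpath
G21 ; units = mm
G90 ; absolute positioning
G28 ; home
; layer 1
G0 Z2.750
G0 X0.000 Y0.000
G1 X16.000 Y0.000
G1 X16.000 Y13.000
G1 X0.000 Y13.000
G1 X0.000 Y0.000
; layer 2
G0 Z5.500
G0 X0.000 Y0.000
G1 X16.000 Y0.000
G1 X16.000 Y13.000
G1 X0.000 Y13.000
G1 X0.000 Y0.000
; layer 3
G0 Z8.250
G0 X0.000 Y0.000
G1 X16.000 Y0.000
G1 X16.000 Y13.000
G1 X0.000 Y13.000
G1 X0.000 Y0.000
; layer 4
G0 Z11.000
G0 X0.000 Y0.000
G1 X16.000 Y0.000
G1 X16.000 Y13.000
G1 X0.000 Y13.000
G1 X0.000 Y0.000
; layer 5
G0 Z13.750
G0 X0.000 Y0.000
G1 X16.000 Y0.000
G1 X16.000 Y13.000
G1 X0.000 Y13.000
G1 X0.000 Y0.000
; layer 6
G0 Z16.500
G0 X0.000 Y0.000
G1 X16.000 Y0.000
G1 X16.000 Y13.000
G1 X0.000 Y13.000
G1 X0.000 Y0.000
; layer 7
G0 Z19.250
G0 X0.000 Y0.000
G1 X16.000 Y0.000
G1 X16.000 Y13.000
G1 X0.000 Y13.000
G1 X0.000 Y0.000
; layer 8
G0 Z22.000
G0 X0.000 Y0.000
G1 X16.000 Y0.000
G1 X16.000 Y13.000
G1 X0.000 Y13.000
G1 X0.000 Y0.000
M2 ; end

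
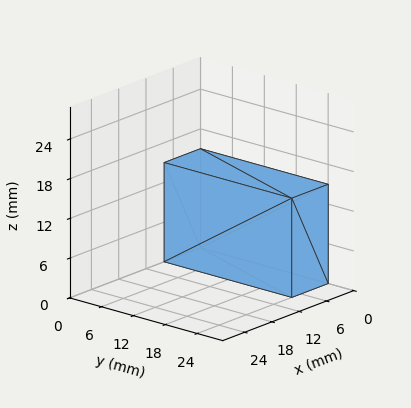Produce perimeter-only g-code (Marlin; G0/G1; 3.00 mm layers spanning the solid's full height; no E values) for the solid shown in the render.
Reading the render: the shape is a rectangular box, roughly 8 × 24 mm footprint and 15 mm tall (dimensions read to the nearest mm from the axis ticks). For the g-code, the solid's height is divided into equal slices at the stated Δz and each level perimeter traced with G1 moves after a G0 lift.

; perimeter-only toolpath
G21 ; units = mm
G90 ; absolute positioning
G28 ; home
; layer 1
G0 Z3.00
G0 X0.00 Y0.00
G1 X8.00 Y0.00
G1 X8.00 Y24.00
G1 X0.00 Y24.00
G1 X0.00 Y0.00
; layer 2
G0 Z6.00
G0 X0.00 Y0.00
G1 X8.00 Y0.00
G1 X8.00 Y24.00
G1 X0.00 Y24.00
G1 X0.00 Y0.00
; layer 3
G0 Z9.00
G0 X0.00 Y0.00
G1 X8.00 Y0.00
G1 X8.00 Y24.00
G1 X0.00 Y24.00
G1 X0.00 Y0.00
; layer 4
G0 Z12.00
G0 X0.00 Y0.00
G1 X8.00 Y0.00
G1 X8.00 Y24.00
G1 X0.00 Y24.00
G1 X0.00 Y0.00
; layer 5
G0 Z15.00
G0 X0.00 Y0.00
G1 X8.00 Y0.00
G1 X8.00 Y24.00
G1 X0.00 Y24.00
G1 X0.00 Y0.00
M2 ; end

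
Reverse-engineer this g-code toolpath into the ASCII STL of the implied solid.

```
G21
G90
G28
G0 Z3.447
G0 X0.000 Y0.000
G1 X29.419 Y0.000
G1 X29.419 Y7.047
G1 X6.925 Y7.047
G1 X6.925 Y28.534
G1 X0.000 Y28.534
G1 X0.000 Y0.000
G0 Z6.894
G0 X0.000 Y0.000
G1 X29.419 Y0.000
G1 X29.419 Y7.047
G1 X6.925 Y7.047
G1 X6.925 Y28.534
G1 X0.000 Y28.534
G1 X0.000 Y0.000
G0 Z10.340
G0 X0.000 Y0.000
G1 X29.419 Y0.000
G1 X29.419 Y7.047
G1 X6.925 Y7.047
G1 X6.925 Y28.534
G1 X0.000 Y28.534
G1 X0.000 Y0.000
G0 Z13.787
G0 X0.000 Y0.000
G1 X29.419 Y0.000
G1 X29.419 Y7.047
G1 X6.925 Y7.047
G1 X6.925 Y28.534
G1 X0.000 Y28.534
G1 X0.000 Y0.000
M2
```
solid part
  facet normal 0.0000 0.0000 -1.0000
    outer loop
      vertex 29.419 7.047 0.000
      vertex 29.419 0.000 0.000
      vertex 0.000 0.000 0.000
    endloop
  endfacet
  facet normal 0.0000 0.0000 -1.0000
    outer loop
      vertex 6.925 7.047 0.000
      vertex 29.419 7.047 0.000
      vertex 0.000 0.000 0.000
    endloop
  endfacet
  facet normal 0.0000 0.0000 -1.0000
    outer loop
      vertex 6.925 28.534 0.000
      vertex 6.925 7.047 0.000
      vertex 0.000 0.000 0.000
    endloop
  endfacet
  facet normal 0.0000 0.0000 -1.0000
    outer loop
      vertex 0.000 28.534 0.000
      vertex 6.925 28.534 0.000
      vertex 0.000 0.000 0.000
    endloop
  endfacet
  facet normal 0.0000 0.0000 1.0000
    outer loop
      vertex 0.000 0.000 13.787
      vertex 29.419 0.000 13.787
      vertex 29.419 7.047 13.787
    endloop
  endfacet
  facet normal 0.0000 0.0000 1.0000
    outer loop
      vertex 0.000 0.000 13.787
      vertex 29.419 7.047 13.787
      vertex 6.925 7.047 13.787
    endloop
  endfacet
  facet normal 0.0000 0.0000 1.0000
    outer loop
      vertex 0.000 0.000 13.787
      vertex 6.925 7.047 13.787
      vertex 6.925 28.534 13.787
    endloop
  endfacet
  facet normal 0.0000 0.0000 1.0000
    outer loop
      vertex 0.000 0.000 13.787
      vertex 6.925 28.534 13.787
      vertex 0.000 28.534 13.787
    endloop
  endfacet
  facet normal 0.0000 -1.0000 0.0000
    outer loop
      vertex 0.000 0.000 0.000
      vertex 29.419 0.000 0.000
      vertex 29.419 0.000 13.787
    endloop
  endfacet
  facet normal 0.0000 -1.0000 0.0000
    outer loop
      vertex 0.000 0.000 0.000
      vertex 29.419 0.000 13.787
      vertex 0.000 0.000 13.787
    endloop
  endfacet
  facet normal 1.0000 0.0000 0.0000
    outer loop
      vertex 29.419 0.000 0.000
      vertex 29.419 7.047 0.000
      vertex 29.419 7.047 13.787
    endloop
  endfacet
  facet normal 1.0000 0.0000 0.0000
    outer loop
      vertex 29.419 0.000 0.000
      vertex 29.419 7.047 13.787
      vertex 29.419 0.000 13.787
    endloop
  endfacet
  facet normal 0.0000 1.0000 0.0000
    outer loop
      vertex 29.419 7.047 0.000
      vertex 6.925 7.047 0.000
      vertex 6.925 7.047 13.787
    endloop
  endfacet
  facet normal 0.0000 1.0000 0.0000
    outer loop
      vertex 29.419 7.047 0.000
      vertex 6.925 7.047 13.787
      vertex 29.419 7.047 13.787
    endloop
  endfacet
  facet normal 1.0000 0.0000 0.0000
    outer loop
      vertex 6.925 7.047 0.000
      vertex 6.925 28.534 0.000
      vertex 6.925 28.534 13.787
    endloop
  endfacet
  facet normal 1.0000 0.0000 0.0000
    outer loop
      vertex 6.925 7.047 0.000
      vertex 6.925 28.534 13.787
      vertex 6.925 7.047 13.787
    endloop
  endfacet
  facet normal 0.0000 1.0000 0.0000
    outer loop
      vertex 6.925 28.534 0.000
      vertex 0.000 28.534 0.000
      vertex 0.000 28.534 13.787
    endloop
  endfacet
  facet normal 0.0000 1.0000 0.0000
    outer loop
      vertex 6.925 28.534 0.000
      vertex 0.000 28.534 13.787
      vertex 6.925 28.534 13.787
    endloop
  endfacet
  facet normal -1.0000 0.0000 0.0000
    outer loop
      vertex 0.000 28.534 0.000
      vertex 0.000 0.000 0.000
      vertex 0.000 0.000 13.787
    endloop
  endfacet
  facet normal -1.0000 0.0000 0.0000
    outer loop
      vertex 0.000 28.534 0.000
      vertex 0.000 0.000 13.787
      vertex 0.000 28.534 13.787
    endloop
  endfacet
endsolid part

The G0 Z moves step by Δz≈3.447 mm. Every layer's G1 loop is the same polygon, so the solid is a straight extrusion of it from z=0 to z≈13.8. Closing with flat bottom and top caps and triangulating gives 20 facets — an L-shaped prism: outer 29.4 × 28.5 mm, arm thicknesses ≈ 7.05 mm (horizontal) and 6.92 mm (vertical), extruded 13.8 mm in z.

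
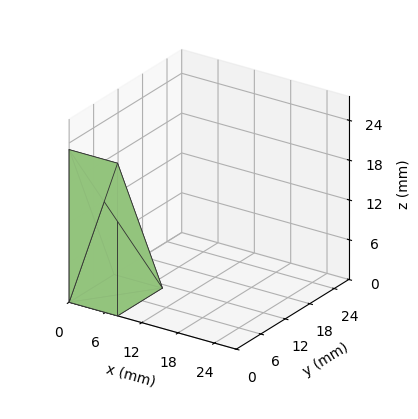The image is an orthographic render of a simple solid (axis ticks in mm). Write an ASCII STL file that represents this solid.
Reading the render: the shape is a wedge (ramp): 8 × 11 mm base, rising to 23 mm along the y=0 edge and sloping linearly to z=0 at y=11 (dimensions read to the nearest mm from the axis ticks). For the STL, each face is triangulated and given an outward normal.

solid part
  facet normal 0.0000 0.0000 -1.0000
    outer loop
      vertex 8.00 11.00 0.00
      vertex 8.00 0.00 0.00
      vertex 0.00 0.00 0.00
    endloop
  endfacet
  facet normal 0.0000 0.0000 -1.0000
    outer loop
      vertex 0.00 11.00 0.00
      vertex 8.00 11.00 0.00
      vertex 0.00 0.00 0.00
    endloop
  endfacet
  facet normal 0.0000 -1.0000 0.0000
    outer loop
      vertex 0.00 0.00 0.00
      vertex 8.00 0.00 0.00
      vertex 8.00 0.00 23.00
    endloop
  endfacet
  facet normal 0.0000 -1.0000 0.0000
    outer loop
      vertex 0.00 0.00 0.00
      vertex 8.00 0.00 23.00
      vertex 0.00 0.00 23.00
    endloop
  endfacet
  facet normal 0.0000 0.9021 0.4315
    outer loop
      vertex 0.00 0.00 23.00
      vertex 8.00 0.00 23.00
      vertex 8.00 11.00 0.00
    endloop
  endfacet
  facet normal 0.0000 0.9021 0.4315
    outer loop
      vertex 0.00 0.00 23.00
      vertex 8.00 11.00 0.00
      vertex 0.00 11.00 0.00
    endloop
  endfacet
  facet normal -1.0000 0.0000 0.0000
    outer loop
      vertex 0.00 0.00 23.00
      vertex 0.00 11.00 0.00
      vertex 0.00 0.00 0.00
    endloop
  endfacet
  facet normal 1.0000 0.0000 0.0000
    outer loop
      vertex 8.00 0.00 0.00
      vertex 8.00 11.00 0.00
      vertex 8.00 0.00 23.00
    endloop
  endfacet
endsolid part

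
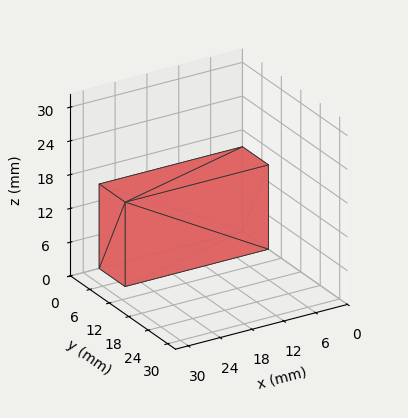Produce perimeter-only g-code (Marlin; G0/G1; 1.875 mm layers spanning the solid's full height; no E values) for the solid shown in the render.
Reading the render: the shape is a rectangular box, roughly 27 × 8 mm footprint and 15 mm tall (dimensions read to the nearest mm from the axis ticks). For the g-code, the solid's height is divided into equal slices at the stated Δz and each level perimeter traced with G1 moves after a G0 lift.

; perimeter-only toolpath
G21 ; units = mm
G90 ; absolute positioning
G28 ; home
; layer 1
G0 Z1.875
G0 X0.000 Y0.000
G1 X27.000 Y0.000
G1 X27.000 Y8.000
G1 X0.000 Y8.000
G1 X0.000 Y0.000
; layer 2
G0 Z3.750
G0 X0.000 Y0.000
G1 X27.000 Y0.000
G1 X27.000 Y8.000
G1 X0.000 Y8.000
G1 X0.000 Y0.000
; layer 3
G0 Z5.625
G0 X0.000 Y0.000
G1 X27.000 Y0.000
G1 X27.000 Y8.000
G1 X0.000 Y8.000
G1 X0.000 Y0.000
; layer 4
G0 Z7.500
G0 X0.000 Y0.000
G1 X27.000 Y0.000
G1 X27.000 Y8.000
G1 X0.000 Y8.000
G1 X0.000 Y0.000
; layer 5
G0 Z9.375
G0 X0.000 Y0.000
G1 X27.000 Y0.000
G1 X27.000 Y8.000
G1 X0.000 Y8.000
G1 X0.000 Y0.000
; layer 6
G0 Z11.250
G0 X0.000 Y0.000
G1 X27.000 Y0.000
G1 X27.000 Y8.000
G1 X0.000 Y8.000
G1 X0.000 Y0.000
; layer 7
G0 Z13.125
G0 X0.000 Y0.000
G1 X27.000 Y0.000
G1 X27.000 Y8.000
G1 X0.000 Y8.000
G1 X0.000 Y0.000
; layer 8
G0 Z15.000
G0 X0.000 Y0.000
G1 X27.000 Y0.000
G1 X27.000 Y8.000
G1 X0.000 Y8.000
G1 X0.000 Y0.000
M2 ; end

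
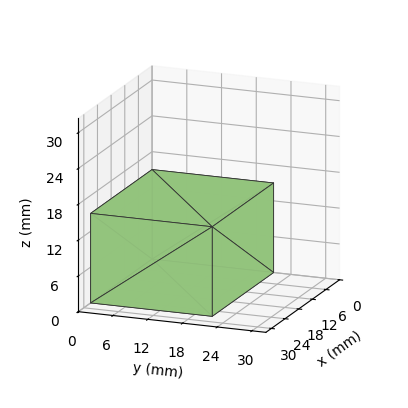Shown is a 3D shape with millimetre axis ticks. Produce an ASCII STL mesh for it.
Reading the render: the shape is a rectangular box, roughly 27 × 21 mm footprint and 15 mm tall (dimensions read to the nearest mm from the axis ticks). For the STL, each face is triangulated and given an outward normal.

solid part
  facet normal 0.0000 0.0000 -1.0000
    outer loop
      vertex 27.00 21.00 0.00
      vertex 27.00 0.00 0.00
      vertex 0.00 0.00 0.00
    endloop
  endfacet
  facet normal 0.0000 0.0000 -1.0000
    outer loop
      vertex 0.00 21.00 0.00
      vertex 27.00 21.00 0.00
      vertex 0.00 0.00 0.00
    endloop
  endfacet
  facet normal 0.0000 0.0000 1.0000
    outer loop
      vertex 0.00 0.00 15.00
      vertex 27.00 0.00 15.00
      vertex 27.00 21.00 15.00
    endloop
  endfacet
  facet normal 0.0000 0.0000 1.0000
    outer loop
      vertex 0.00 0.00 15.00
      vertex 27.00 21.00 15.00
      vertex 0.00 21.00 15.00
    endloop
  endfacet
  facet normal 0.0000 -1.0000 0.0000
    outer loop
      vertex 0.00 0.00 0.00
      vertex 27.00 0.00 0.00
      vertex 27.00 0.00 15.00
    endloop
  endfacet
  facet normal 0.0000 -1.0000 0.0000
    outer loop
      vertex 0.00 0.00 0.00
      vertex 27.00 0.00 15.00
      vertex 0.00 0.00 15.00
    endloop
  endfacet
  facet normal 0.0000 1.0000 0.0000
    outer loop
      vertex 27.00 21.00 15.00
      vertex 27.00 21.00 0.00
      vertex 0.00 21.00 0.00
    endloop
  endfacet
  facet normal 0.0000 1.0000 0.0000
    outer loop
      vertex 0.00 21.00 15.00
      vertex 27.00 21.00 15.00
      vertex 0.00 21.00 0.00
    endloop
  endfacet
  facet normal -1.0000 0.0000 0.0000
    outer loop
      vertex 0.00 21.00 15.00
      vertex 0.00 21.00 0.00
      vertex 0.00 0.00 0.00
    endloop
  endfacet
  facet normal -1.0000 0.0000 0.0000
    outer loop
      vertex 0.00 0.00 15.00
      vertex 0.00 21.00 15.00
      vertex 0.00 0.00 0.00
    endloop
  endfacet
  facet normal 1.0000 0.0000 0.0000
    outer loop
      vertex 27.00 0.00 0.00
      vertex 27.00 21.00 0.00
      vertex 27.00 21.00 15.00
    endloop
  endfacet
  facet normal 1.0000 0.0000 0.0000
    outer loop
      vertex 27.00 0.00 0.00
      vertex 27.00 21.00 15.00
      vertex 27.00 0.00 15.00
    endloop
  endfacet
endsolid part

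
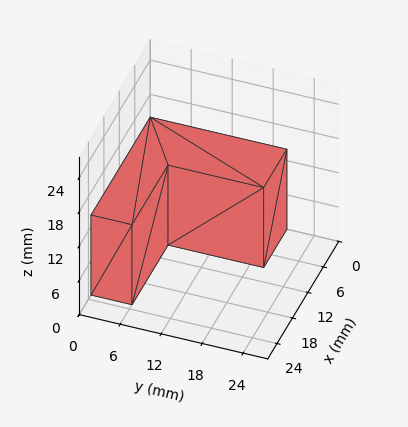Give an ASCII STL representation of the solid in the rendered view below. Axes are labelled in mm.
Reading the render: the shape is an L-shaped prism: outer 23 × 20 mm, arm thicknesses ≈ 6 mm (horizontal) and 9 mm (vertical), extruded 14 mm in z (dimensions read to the nearest mm from the axis ticks). For the STL, each face is triangulated and given an outward normal.

solid part
  facet normal 0.0000 0.0000 -1.0000
    outer loop
      vertex 23.0 6.0 0.0
      vertex 23.0 0.0 0.0
      vertex 0.0 0.0 0.0
    endloop
  endfacet
  facet normal 0.0000 0.0000 -1.0000
    outer loop
      vertex 9.0 6.0 0.0
      vertex 23.0 6.0 0.0
      vertex 0.0 0.0 0.0
    endloop
  endfacet
  facet normal 0.0000 0.0000 -1.0000
    outer loop
      vertex 9.0 20.0 0.0
      vertex 9.0 6.0 0.0
      vertex 0.0 0.0 0.0
    endloop
  endfacet
  facet normal 0.0000 0.0000 -1.0000
    outer loop
      vertex 0.0 20.0 0.0
      vertex 9.0 20.0 0.0
      vertex 0.0 0.0 0.0
    endloop
  endfacet
  facet normal 0.0000 0.0000 1.0000
    outer loop
      vertex 0.0 0.0 14.0
      vertex 23.0 0.0 14.0
      vertex 23.0 6.0 14.0
    endloop
  endfacet
  facet normal 0.0000 0.0000 1.0000
    outer loop
      vertex 0.0 0.0 14.0
      vertex 23.0 6.0 14.0
      vertex 9.0 6.0 14.0
    endloop
  endfacet
  facet normal 0.0000 0.0000 1.0000
    outer loop
      vertex 0.0 0.0 14.0
      vertex 9.0 6.0 14.0
      vertex 9.0 20.0 14.0
    endloop
  endfacet
  facet normal 0.0000 0.0000 1.0000
    outer loop
      vertex 0.0 0.0 14.0
      vertex 9.0 20.0 14.0
      vertex 0.0 20.0 14.0
    endloop
  endfacet
  facet normal 0.0000 -1.0000 0.0000
    outer loop
      vertex 0.0 0.0 0.0
      vertex 23.0 0.0 0.0
      vertex 23.0 0.0 14.0
    endloop
  endfacet
  facet normal 0.0000 -1.0000 0.0000
    outer loop
      vertex 0.0 0.0 0.0
      vertex 23.0 0.0 14.0
      vertex 0.0 0.0 14.0
    endloop
  endfacet
  facet normal 1.0000 0.0000 0.0000
    outer loop
      vertex 23.0 0.0 0.0
      vertex 23.0 6.0 0.0
      vertex 23.0 6.0 14.0
    endloop
  endfacet
  facet normal 1.0000 0.0000 0.0000
    outer loop
      vertex 23.0 0.0 0.0
      vertex 23.0 6.0 14.0
      vertex 23.0 0.0 14.0
    endloop
  endfacet
  facet normal 0.0000 1.0000 0.0000
    outer loop
      vertex 23.0 6.0 0.0
      vertex 9.0 6.0 0.0
      vertex 9.0 6.0 14.0
    endloop
  endfacet
  facet normal 0.0000 1.0000 0.0000
    outer loop
      vertex 23.0 6.0 0.0
      vertex 9.0 6.0 14.0
      vertex 23.0 6.0 14.0
    endloop
  endfacet
  facet normal 1.0000 0.0000 0.0000
    outer loop
      vertex 9.0 6.0 0.0
      vertex 9.0 20.0 0.0
      vertex 9.0 20.0 14.0
    endloop
  endfacet
  facet normal 1.0000 0.0000 0.0000
    outer loop
      vertex 9.0 6.0 0.0
      vertex 9.0 20.0 14.0
      vertex 9.0 6.0 14.0
    endloop
  endfacet
  facet normal 0.0000 1.0000 0.0000
    outer loop
      vertex 9.0 20.0 0.0
      vertex 0.0 20.0 0.0
      vertex 0.0 20.0 14.0
    endloop
  endfacet
  facet normal 0.0000 1.0000 0.0000
    outer loop
      vertex 9.0 20.0 0.0
      vertex 0.0 20.0 14.0
      vertex 9.0 20.0 14.0
    endloop
  endfacet
  facet normal -1.0000 0.0000 0.0000
    outer loop
      vertex 0.0 20.0 0.0
      vertex 0.0 0.0 0.0
      vertex 0.0 0.0 14.0
    endloop
  endfacet
  facet normal -1.0000 0.0000 0.0000
    outer loop
      vertex 0.0 20.0 0.0
      vertex 0.0 0.0 14.0
      vertex 0.0 20.0 14.0
    endloop
  endfacet
endsolid part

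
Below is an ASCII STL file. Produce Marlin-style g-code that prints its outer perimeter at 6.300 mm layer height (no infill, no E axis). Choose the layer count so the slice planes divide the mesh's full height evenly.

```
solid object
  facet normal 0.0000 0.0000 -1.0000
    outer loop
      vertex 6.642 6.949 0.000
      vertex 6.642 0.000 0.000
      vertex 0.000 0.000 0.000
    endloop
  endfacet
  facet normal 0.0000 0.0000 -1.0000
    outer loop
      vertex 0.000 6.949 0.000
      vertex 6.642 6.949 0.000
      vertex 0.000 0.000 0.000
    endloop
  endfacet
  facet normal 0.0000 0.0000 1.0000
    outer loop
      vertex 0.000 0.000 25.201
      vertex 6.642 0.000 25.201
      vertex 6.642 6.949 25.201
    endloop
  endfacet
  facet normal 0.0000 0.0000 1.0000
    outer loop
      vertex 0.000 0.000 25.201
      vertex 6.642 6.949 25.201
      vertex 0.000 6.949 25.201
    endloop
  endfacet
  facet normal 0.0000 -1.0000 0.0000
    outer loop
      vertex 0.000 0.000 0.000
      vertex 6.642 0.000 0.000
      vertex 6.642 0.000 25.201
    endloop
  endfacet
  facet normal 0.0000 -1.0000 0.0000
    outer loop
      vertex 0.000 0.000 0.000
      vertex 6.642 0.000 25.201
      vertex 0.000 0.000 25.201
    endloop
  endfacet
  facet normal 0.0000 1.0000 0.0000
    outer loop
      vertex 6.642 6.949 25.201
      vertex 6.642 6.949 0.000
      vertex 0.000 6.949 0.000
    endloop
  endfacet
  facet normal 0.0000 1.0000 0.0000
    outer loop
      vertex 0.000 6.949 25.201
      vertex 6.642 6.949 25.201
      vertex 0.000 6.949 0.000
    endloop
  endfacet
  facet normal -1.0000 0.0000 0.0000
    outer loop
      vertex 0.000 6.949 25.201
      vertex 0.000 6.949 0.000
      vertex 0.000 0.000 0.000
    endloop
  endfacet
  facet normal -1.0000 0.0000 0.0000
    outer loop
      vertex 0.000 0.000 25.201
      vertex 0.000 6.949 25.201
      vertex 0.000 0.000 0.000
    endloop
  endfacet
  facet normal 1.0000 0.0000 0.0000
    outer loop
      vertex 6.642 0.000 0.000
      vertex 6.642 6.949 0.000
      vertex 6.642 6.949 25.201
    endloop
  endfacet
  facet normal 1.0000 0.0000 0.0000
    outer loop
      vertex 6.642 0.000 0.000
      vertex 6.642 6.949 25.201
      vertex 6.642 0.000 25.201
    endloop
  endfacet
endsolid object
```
; perimeter-only toolpath
G21 ; units = mm
G90 ; absolute positioning
G28 ; home
; layer 1
G0 Z6.300
G0 X0.000 Y0.000
G1 X6.642 Y0.000
G1 X6.642 Y6.949
G1 X0.000 Y6.949
G1 X0.000 Y0.000
; layer 2
G0 Z12.601
G0 X0.000 Y0.000
G1 X6.642 Y0.000
G1 X6.642 Y6.949
G1 X0.000 Y6.949
G1 X0.000 Y0.000
; layer 3
G0 Z18.901
G0 X0.000 Y0.000
G1 X6.642 Y0.000
G1 X6.642 Y6.949
G1 X0.000 Y6.949
G1 X0.000 Y0.000
; layer 4
G0 Z25.201
G0 X0.000 Y0.000
G1 X6.642 Y0.000
G1 X6.642 Y6.949
G1 X0.000 Y6.949
G1 X0.000 Y0.000
M2 ; end

The solid is a rectangular box, roughly 6.64 × 6.95 mm footprint and 25.2 mm tall. Slicing at Δz = 6.300 mm — 4 equal slices spanning the solid's height, so layer i sits at z = i·h/4 — gives 4 non-empty perimeters. Each is a 4-segment closed polygon; G0 lifts to the layer z and rapids to the start vertex, then G1 traces the edges.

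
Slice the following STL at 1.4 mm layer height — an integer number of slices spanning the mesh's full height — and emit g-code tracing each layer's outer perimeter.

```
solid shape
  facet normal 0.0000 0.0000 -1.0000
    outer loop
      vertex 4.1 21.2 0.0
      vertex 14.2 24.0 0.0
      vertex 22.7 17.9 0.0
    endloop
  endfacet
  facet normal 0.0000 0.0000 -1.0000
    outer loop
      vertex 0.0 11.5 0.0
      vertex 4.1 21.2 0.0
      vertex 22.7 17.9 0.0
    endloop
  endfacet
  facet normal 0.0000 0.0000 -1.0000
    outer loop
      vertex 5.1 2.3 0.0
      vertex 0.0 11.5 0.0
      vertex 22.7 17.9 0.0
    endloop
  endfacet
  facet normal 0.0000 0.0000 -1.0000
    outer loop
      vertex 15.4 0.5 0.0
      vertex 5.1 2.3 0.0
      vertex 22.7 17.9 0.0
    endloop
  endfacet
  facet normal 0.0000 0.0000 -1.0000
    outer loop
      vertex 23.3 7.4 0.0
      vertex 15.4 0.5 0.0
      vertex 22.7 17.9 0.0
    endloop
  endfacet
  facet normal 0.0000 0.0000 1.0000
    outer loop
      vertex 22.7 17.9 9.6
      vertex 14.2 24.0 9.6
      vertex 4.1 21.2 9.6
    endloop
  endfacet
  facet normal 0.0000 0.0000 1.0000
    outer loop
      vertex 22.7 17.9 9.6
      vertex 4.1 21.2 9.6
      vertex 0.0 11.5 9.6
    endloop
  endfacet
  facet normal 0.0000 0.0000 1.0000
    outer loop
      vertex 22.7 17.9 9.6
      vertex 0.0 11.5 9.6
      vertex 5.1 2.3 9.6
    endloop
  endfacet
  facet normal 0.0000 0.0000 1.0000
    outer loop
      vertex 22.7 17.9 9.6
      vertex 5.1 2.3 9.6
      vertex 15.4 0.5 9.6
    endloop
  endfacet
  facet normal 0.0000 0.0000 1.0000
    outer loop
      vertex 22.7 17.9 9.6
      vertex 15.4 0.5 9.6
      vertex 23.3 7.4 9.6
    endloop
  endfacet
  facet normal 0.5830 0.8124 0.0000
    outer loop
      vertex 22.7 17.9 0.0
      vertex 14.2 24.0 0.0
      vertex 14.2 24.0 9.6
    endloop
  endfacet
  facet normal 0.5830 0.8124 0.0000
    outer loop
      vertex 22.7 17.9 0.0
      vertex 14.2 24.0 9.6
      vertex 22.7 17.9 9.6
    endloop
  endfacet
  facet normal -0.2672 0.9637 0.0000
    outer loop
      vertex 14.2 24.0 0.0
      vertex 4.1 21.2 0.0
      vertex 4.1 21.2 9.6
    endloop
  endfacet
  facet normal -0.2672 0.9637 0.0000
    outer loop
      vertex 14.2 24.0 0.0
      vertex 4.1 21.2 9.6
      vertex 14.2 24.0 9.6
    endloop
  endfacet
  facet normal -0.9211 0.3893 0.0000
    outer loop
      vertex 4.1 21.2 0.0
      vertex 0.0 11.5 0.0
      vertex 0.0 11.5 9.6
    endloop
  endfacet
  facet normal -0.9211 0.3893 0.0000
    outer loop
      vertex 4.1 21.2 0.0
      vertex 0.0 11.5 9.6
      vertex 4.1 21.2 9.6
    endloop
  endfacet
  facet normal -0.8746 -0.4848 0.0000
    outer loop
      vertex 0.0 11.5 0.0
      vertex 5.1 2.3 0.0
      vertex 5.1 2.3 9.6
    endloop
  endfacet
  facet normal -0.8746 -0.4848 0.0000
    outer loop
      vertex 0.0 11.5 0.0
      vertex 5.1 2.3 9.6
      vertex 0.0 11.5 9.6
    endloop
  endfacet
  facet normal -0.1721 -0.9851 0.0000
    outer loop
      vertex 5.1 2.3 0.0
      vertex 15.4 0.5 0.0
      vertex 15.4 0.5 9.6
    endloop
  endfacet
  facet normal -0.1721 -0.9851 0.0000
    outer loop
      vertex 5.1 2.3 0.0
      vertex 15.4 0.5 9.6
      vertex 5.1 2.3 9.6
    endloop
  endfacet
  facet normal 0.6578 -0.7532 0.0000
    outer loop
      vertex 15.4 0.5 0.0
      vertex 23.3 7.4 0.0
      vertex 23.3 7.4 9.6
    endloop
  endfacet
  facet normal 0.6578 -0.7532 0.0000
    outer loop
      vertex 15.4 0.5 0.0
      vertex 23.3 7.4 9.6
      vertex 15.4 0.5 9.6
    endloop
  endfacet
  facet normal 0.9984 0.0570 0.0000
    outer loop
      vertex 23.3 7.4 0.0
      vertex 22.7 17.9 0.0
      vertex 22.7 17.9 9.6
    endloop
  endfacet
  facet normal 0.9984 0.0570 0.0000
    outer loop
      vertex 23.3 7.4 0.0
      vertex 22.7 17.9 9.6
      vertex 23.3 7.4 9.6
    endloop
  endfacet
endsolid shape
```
; perimeter-only toolpath
G21 ; units = mm
G90 ; absolute positioning
G28 ; home
; layer 1
G0 Z1.4
G0 X22.7 Y17.9
G1 X14.2 Y24.0
G1 X4.1 Y21.2
G1 X0.0 Y11.5
G1 X5.1 Y2.3
G1 X15.4 Y0.5
G1 X23.3 Y7.4
G1 X22.7 Y17.9
; layer 2
G0 Z2.7
G0 X22.7 Y17.9
G1 X14.2 Y24.0
G1 X4.1 Y21.2
G1 X0.0 Y11.5
G1 X5.1 Y2.3
G1 X15.4 Y0.5
G1 X23.3 Y7.4
G1 X22.7 Y17.9
; layer 3
G0 Z4.1
G0 X22.7 Y17.9
G1 X14.2 Y24.0
G1 X4.1 Y21.2
G1 X0.0 Y11.5
G1 X5.1 Y2.3
G1 X15.4 Y0.5
G1 X23.3 Y7.4
G1 X22.7 Y17.9
; layer 4
G0 Z5.5
G0 X22.7 Y17.9
G1 X14.2 Y24.0
G1 X4.1 Y21.2
G1 X0.0 Y11.5
G1 X5.1 Y2.3
G1 X15.4 Y0.5
G1 X23.3 Y7.4
G1 X22.7 Y17.9
; layer 5
G0 Z6.9
G0 X22.7 Y17.9
G1 X14.2 Y24.0
G1 X4.1 Y21.2
G1 X0.0 Y11.5
G1 X5.1 Y2.3
G1 X15.4 Y0.5
G1 X23.3 Y7.4
G1 X22.7 Y17.9
; layer 6
G0 Z8.2
G0 X22.7 Y17.9
G1 X14.2 Y24.0
G1 X4.1 Y21.2
G1 X0.0 Y11.5
G1 X5.1 Y2.3
G1 X15.4 Y0.5
G1 X23.3 Y7.4
G1 X22.7 Y17.9
; layer 7
G0 Z9.6
G0 X22.7 Y17.9
G1 X14.2 Y24.0
G1 X4.1 Y21.2
G1 X0.0 Y11.5
G1 X5.1 Y2.3
G1 X15.4 Y0.5
G1 X23.3 Y7.4
G1 X22.7 Y17.9
M2 ; end

The solid is a regular 7-sided prism (a cylinder approximated with 7 flat sides), circumscribed radius ≈ 12.1 mm, height ≈ 9.6 mm. Slicing at Δz = 1.4 mm — 7 equal slices spanning the solid's height, so layer i sits at z = i·h/7 — gives 7 non-empty perimeters. Each is a 7-segment closed polygon; G0 lifts to the layer z and rapids to the start vertex, then G1 traces the edges.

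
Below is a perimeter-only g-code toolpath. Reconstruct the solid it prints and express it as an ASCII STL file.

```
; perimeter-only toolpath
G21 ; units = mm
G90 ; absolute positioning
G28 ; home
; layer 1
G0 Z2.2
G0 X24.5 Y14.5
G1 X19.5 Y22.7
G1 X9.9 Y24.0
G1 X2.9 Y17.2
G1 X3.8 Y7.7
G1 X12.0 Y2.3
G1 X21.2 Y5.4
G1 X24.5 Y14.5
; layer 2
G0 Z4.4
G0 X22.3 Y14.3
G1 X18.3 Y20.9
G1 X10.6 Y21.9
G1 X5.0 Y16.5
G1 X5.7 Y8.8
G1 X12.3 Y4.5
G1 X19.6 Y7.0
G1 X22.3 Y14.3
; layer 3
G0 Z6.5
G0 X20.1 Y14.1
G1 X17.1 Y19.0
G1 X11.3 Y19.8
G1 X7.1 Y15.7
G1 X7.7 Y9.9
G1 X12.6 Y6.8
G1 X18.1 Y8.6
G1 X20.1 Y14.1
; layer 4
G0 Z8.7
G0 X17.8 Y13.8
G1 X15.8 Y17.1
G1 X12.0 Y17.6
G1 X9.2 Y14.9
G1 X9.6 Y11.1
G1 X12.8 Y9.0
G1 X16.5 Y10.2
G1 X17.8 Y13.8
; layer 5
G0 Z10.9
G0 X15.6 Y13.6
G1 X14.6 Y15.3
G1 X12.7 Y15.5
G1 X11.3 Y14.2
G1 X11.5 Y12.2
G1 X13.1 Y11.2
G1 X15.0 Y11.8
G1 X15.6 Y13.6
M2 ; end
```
solid part
  facet normal 0.0000 0.0000 -1.0000
    outer loop
      vertex 9.2 26.1 0.0
      vertex 20.7 24.6 0.0
      vertex 26.7 14.7 0.0
    endloop
  endfacet
  facet normal 0.0000 0.0000 -1.0000
    outer loop
      vertex 0.8 18.0 0.0
      vertex 9.2 26.1 0.0
      vertex 26.7 14.7 0.0
    endloop
  endfacet
  facet normal 0.0000 0.0000 -1.0000
    outer loop
      vertex 1.9 6.5 0.0
      vertex 0.8 18.0 0.0
      vertex 26.7 14.7 0.0
    endloop
  endfacet
  facet normal 0.0000 0.0000 -1.0000
    outer loop
      vertex 11.7 0.1 0.0
      vertex 1.9 6.5 0.0
      vertex 26.7 14.7 0.0
    endloop
  endfacet
  facet normal 0.0000 0.0000 -1.0000
    outer loop
      vertex 22.7 3.8 0.0
      vertex 11.7 0.1 0.0
      vertex 26.7 14.7 0.0
    endloop
  endfacet
  facet normal 0.6295 0.3815 0.6769
    outer loop
      vertex 26.7 14.7 0.0
      vertex 20.7 24.6 0.0
      vertex 13.4 13.4 13.1
    endloop
  endfacet
  facet normal 0.0952 0.7298 0.6770
    outer loop
      vertex 20.7 24.6 0.0
      vertex 9.2 26.1 0.0
      vertex 13.4 13.4 13.1
    endloop
  endfacet
  facet normal -0.5107 0.5296 0.6772
    outer loop
      vertex 9.2 26.1 0.0
      vertex 0.8 18.0 0.0
      vertex 13.4 13.4 13.1
    endloop
  endfacet
  facet normal -0.7311 -0.0699 0.6787
    outer loop
      vertex 0.8 18.0 0.0
      vertex 1.9 6.5 0.0
      vertex 13.4 13.4 13.1
    endloop
  endfacet
  facet normal -0.4022 -0.6159 0.6775
    outer loop
      vertex 1.9 6.5 0.0
      vertex 11.7 0.1 0.0
      vertex 13.4 13.4 13.1
    endloop
  endfacet
  facet normal 0.2345 -0.6972 0.6774
    outer loop
      vertex 11.7 0.1 0.0
      vertex 22.7 3.8 0.0
      vertex 13.4 13.4 13.1
    endloop
  endfacet
  facet normal 0.6912 -0.2537 0.6766
    outer loop
      vertex 22.7 3.8 0.0
      vertex 26.7 14.7 0.0
      vertex 13.4 13.4 13.1
    endloop
  endfacet
endsolid part

The G0 Z moves step by Δz≈2.2 mm. The G1 loops shrink linearly with z, so the solid tapers from its base footprint up to z≈13.1. Closing with a flat bottom cap and the tapered top and triangulating gives 12 facets — a regular 7-sided pyramid, base circumscribed radius ≈ 13.4 mm, apex at z ≈ 13.1 mm.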